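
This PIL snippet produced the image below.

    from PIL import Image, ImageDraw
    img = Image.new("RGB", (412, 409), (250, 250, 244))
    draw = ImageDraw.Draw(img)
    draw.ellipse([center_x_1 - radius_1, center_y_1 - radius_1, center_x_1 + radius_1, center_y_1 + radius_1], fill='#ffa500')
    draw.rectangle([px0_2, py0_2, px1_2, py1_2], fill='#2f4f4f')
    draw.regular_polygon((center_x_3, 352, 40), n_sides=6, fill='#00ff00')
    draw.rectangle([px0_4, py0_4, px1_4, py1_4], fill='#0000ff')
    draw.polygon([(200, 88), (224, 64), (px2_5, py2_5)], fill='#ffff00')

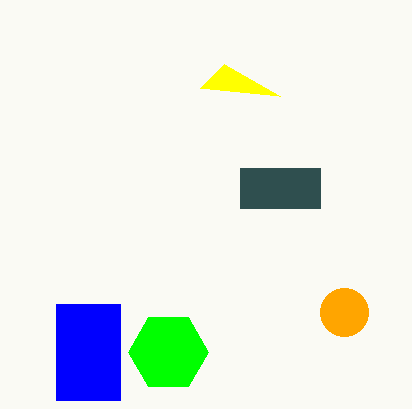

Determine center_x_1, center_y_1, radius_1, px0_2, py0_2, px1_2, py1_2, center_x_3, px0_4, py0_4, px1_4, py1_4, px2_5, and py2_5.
center_x_1 = 344; center_y_1 = 312; radius_1 = 24; px0_2 = 240; py0_2 = 168; px1_2 = 320; py1_2 = 208; center_x_3 = 168; px0_4 = 56; py0_4 = 304; px1_4 = 120; py1_4 = 400; px2_5 = 280; py2_5 = 96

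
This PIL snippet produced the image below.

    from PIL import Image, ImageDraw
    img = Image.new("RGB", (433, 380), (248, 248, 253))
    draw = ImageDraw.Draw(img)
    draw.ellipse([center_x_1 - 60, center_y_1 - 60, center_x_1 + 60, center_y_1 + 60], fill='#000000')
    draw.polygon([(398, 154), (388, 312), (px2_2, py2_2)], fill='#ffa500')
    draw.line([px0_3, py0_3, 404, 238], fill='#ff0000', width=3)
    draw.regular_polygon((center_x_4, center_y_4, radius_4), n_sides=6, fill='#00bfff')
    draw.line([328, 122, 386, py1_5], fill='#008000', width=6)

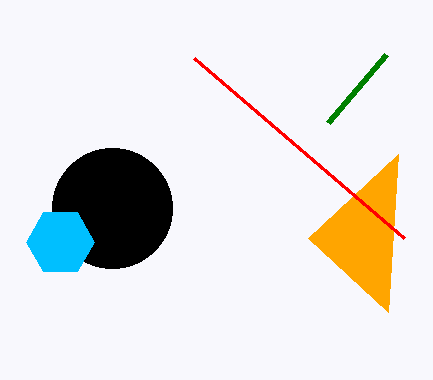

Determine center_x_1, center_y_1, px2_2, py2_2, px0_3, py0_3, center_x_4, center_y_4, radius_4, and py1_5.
center_x_1 = 112, center_y_1 = 208, px2_2 = 308, py2_2 = 238, px0_3 = 194, py0_3 = 58, center_x_4 = 60, center_y_4 = 242, radius_4 = 34, py1_5 = 54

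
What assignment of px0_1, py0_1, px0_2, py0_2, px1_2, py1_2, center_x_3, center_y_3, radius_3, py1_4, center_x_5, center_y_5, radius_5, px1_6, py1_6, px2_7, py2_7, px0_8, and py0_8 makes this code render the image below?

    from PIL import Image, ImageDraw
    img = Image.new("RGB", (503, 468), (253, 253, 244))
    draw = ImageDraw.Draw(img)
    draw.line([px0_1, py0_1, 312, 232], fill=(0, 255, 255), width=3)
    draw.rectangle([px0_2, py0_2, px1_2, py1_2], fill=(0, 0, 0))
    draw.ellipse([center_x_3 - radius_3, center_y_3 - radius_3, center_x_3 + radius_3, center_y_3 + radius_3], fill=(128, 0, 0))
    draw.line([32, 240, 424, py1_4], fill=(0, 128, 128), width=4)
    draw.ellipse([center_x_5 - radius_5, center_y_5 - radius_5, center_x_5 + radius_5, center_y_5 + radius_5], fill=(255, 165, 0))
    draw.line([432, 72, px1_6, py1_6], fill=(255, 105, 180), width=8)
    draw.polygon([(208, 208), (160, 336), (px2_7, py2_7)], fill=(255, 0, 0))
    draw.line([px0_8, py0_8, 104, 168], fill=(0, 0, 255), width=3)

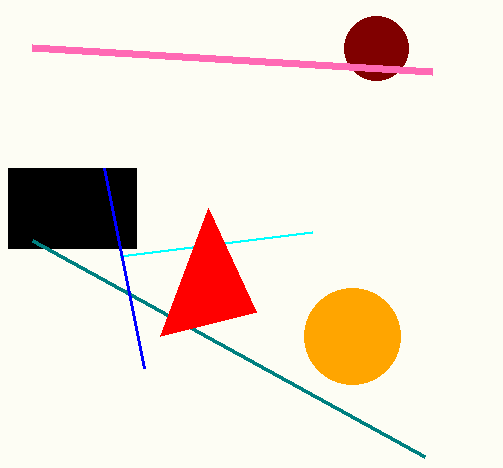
px0_1 = 120, py0_1 = 256, px0_2 = 8, py0_2 = 168, px1_2 = 136, py1_2 = 248, center_x_3 = 376, center_y_3 = 48, radius_3 = 32, py1_4 = 456, center_x_5 = 352, center_y_5 = 336, radius_5 = 48, px1_6 = 32, py1_6 = 48, px2_7 = 256, py2_7 = 312, px0_8 = 144, py0_8 = 368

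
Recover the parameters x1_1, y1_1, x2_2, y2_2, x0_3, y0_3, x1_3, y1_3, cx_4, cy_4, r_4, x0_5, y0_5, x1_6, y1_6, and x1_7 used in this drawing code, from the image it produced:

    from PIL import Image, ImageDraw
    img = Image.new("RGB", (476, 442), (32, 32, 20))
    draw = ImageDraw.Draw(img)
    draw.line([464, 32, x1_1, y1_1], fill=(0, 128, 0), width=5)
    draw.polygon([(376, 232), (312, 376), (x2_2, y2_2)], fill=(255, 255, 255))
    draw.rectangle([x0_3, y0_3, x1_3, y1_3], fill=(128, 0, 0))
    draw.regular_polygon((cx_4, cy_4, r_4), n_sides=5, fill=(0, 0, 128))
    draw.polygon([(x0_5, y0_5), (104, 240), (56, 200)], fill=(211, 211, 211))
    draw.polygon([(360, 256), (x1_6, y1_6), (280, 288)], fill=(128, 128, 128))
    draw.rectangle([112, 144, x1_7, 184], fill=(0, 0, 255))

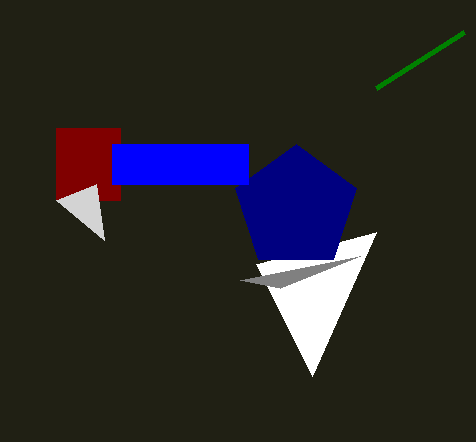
x1_1 = 376
y1_1 = 88
x2_2 = 256
y2_2 = 264
x0_3 = 56
y0_3 = 128
x1_3 = 120
y1_3 = 200
cx_4 = 296
cy_4 = 208
r_4 = 64
x0_5 = 96
y0_5 = 184
x1_6 = 240
y1_6 = 280
x1_7 = 248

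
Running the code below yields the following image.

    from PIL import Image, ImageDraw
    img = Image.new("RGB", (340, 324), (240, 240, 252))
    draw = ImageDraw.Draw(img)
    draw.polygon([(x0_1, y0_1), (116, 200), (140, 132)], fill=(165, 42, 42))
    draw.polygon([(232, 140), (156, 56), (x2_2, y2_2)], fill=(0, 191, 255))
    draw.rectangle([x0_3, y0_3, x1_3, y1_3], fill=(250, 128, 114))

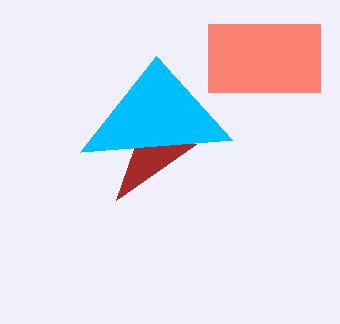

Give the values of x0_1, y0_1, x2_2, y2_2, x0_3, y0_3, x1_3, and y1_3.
x0_1 = 196; y0_1 = 144; x2_2 = 80; y2_2 = 152; x0_3 = 208; y0_3 = 24; x1_3 = 320; y1_3 = 92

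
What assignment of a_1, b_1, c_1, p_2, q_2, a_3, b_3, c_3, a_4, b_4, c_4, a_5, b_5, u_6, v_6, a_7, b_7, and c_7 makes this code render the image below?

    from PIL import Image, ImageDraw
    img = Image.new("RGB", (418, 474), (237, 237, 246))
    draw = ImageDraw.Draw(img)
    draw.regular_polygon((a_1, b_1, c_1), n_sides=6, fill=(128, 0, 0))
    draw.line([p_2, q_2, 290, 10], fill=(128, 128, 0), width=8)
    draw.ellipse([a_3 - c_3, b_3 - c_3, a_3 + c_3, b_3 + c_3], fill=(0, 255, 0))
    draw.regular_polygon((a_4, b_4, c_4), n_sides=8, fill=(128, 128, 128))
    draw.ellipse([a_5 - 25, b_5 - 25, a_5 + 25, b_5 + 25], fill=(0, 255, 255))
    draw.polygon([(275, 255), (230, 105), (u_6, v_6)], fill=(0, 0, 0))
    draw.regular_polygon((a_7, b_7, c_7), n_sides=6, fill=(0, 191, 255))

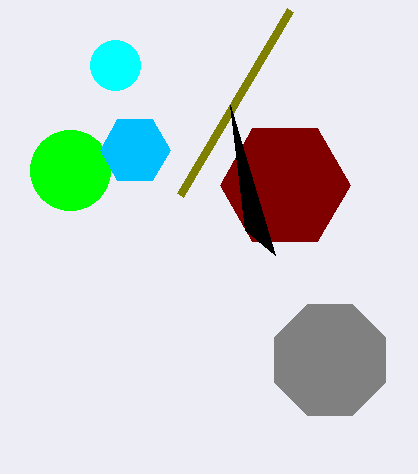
a_1 = 285
b_1 = 185
c_1 = 65
p_2 = 180
q_2 = 195
a_3 = 70
b_3 = 170
c_3 = 40
a_4 = 330
b_4 = 360
c_4 = 60
a_5 = 115
b_5 = 65
u_6 = 245
v_6 = 230
a_7 = 135
b_7 = 150
c_7 = 35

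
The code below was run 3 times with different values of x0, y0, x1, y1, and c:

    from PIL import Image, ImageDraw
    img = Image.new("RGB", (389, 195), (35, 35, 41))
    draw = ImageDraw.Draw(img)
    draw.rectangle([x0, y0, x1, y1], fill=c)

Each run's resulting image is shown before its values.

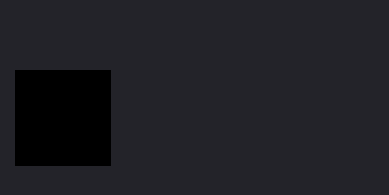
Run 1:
x0 = 15, y0 = 70, x1 = 110, y1 = 165, c = 'black'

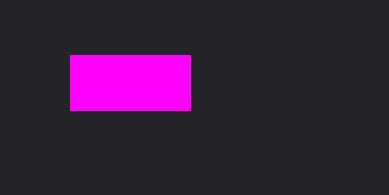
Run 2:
x0 = 70
y0 = 55
x1 = 190
y1 = 110
c = 'magenta'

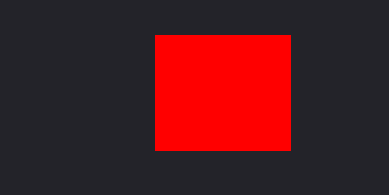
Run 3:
x0 = 155, y0 = 35, x1 = 290, y1 = 150, c = 'red'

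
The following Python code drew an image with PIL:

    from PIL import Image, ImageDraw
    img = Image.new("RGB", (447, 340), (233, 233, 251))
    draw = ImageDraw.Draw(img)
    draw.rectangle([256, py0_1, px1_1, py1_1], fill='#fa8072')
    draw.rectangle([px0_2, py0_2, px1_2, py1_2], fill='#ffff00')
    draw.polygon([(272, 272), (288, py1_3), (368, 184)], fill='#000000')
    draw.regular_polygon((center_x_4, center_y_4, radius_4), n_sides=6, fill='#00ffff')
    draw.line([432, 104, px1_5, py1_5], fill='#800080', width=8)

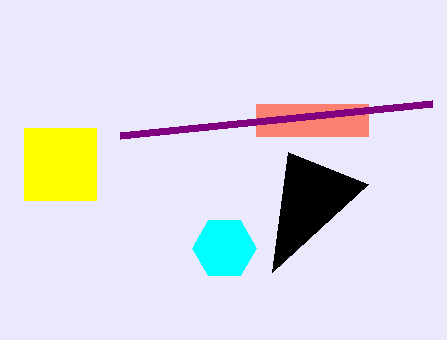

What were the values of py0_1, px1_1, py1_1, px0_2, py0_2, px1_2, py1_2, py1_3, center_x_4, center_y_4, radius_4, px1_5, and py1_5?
py0_1 = 104
px1_1 = 368
py1_1 = 136
px0_2 = 24
py0_2 = 128
px1_2 = 96
py1_2 = 200
py1_3 = 152
center_x_4 = 224
center_y_4 = 248
radius_4 = 32
px1_5 = 120
py1_5 = 136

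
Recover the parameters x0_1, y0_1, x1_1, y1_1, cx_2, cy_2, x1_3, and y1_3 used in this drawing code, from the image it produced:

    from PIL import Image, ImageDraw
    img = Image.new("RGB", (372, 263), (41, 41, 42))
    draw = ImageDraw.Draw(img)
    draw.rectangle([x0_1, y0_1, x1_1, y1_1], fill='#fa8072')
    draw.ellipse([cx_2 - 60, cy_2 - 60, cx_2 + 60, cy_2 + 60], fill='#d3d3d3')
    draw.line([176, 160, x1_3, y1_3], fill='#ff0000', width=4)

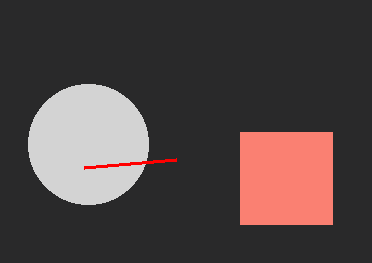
x0_1 = 240
y0_1 = 132
x1_1 = 332
y1_1 = 224
cx_2 = 88
cy_2 = 144
x1_3 = 84
y1_3 = 168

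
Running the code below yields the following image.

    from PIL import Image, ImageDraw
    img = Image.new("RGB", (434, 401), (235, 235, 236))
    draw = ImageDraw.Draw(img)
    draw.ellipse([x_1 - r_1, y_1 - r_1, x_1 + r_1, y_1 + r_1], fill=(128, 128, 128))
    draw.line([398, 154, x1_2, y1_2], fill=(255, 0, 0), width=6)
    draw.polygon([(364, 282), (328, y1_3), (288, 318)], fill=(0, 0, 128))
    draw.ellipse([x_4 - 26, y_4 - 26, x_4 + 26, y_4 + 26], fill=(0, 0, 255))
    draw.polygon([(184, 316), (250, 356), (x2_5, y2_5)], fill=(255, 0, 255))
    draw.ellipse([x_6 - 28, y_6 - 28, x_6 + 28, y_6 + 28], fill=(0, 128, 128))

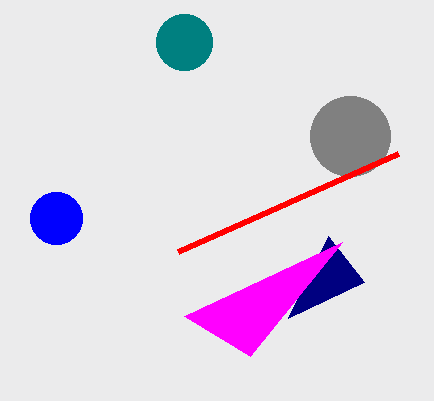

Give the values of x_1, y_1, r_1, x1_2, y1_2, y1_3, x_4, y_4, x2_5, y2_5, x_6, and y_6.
x_1 = 350; y_1 = 136; r_1 = 40; x1_2 = 178; y1_2 = 252; y1_3 = 236; x_4 = 56; y_4 = 218; x2_5 = 342; y2_5 = 242; x_6 = 184; y_6 = 42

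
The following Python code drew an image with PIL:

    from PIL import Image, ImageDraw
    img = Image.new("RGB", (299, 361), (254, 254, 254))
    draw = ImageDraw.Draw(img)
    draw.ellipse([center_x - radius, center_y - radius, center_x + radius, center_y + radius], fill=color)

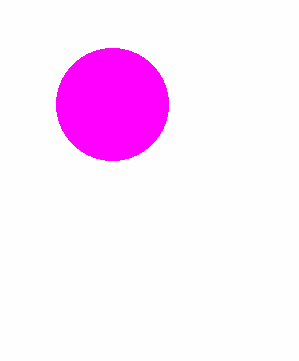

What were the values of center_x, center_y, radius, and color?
center_x = 112; center_y = 104; radius = 56; color = 'magenta'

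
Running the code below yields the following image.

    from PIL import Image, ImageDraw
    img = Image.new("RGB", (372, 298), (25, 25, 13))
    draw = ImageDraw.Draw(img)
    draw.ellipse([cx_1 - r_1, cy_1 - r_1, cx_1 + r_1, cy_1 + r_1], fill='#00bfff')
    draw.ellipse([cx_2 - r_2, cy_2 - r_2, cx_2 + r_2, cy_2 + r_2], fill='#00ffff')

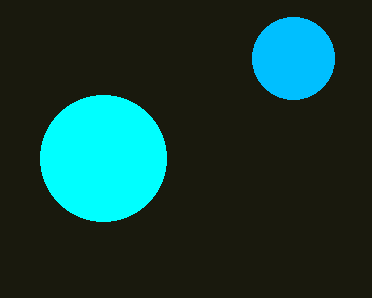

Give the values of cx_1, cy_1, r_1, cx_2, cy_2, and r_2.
cx_1 = 293
cy_1 = 58
r_1 = 41
cx_2 = 103
cy_2 = 158
r_2 = 63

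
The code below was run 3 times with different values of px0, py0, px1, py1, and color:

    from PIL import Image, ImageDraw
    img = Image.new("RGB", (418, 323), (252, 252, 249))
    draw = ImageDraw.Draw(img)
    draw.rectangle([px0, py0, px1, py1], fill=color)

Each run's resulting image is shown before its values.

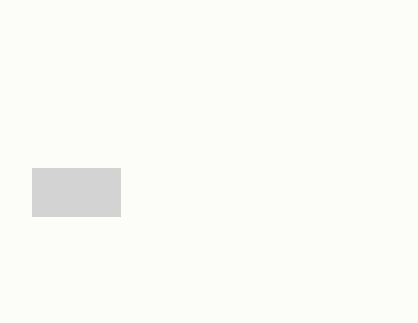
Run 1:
px0 = 32
py0 = 168
px1 = 120
py1 = 216
color = 'lightgray'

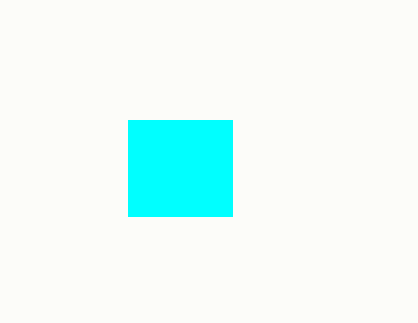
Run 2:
px0 = 128; py0 = 120; px1 = 232; py1 = 216; color = 'cyan'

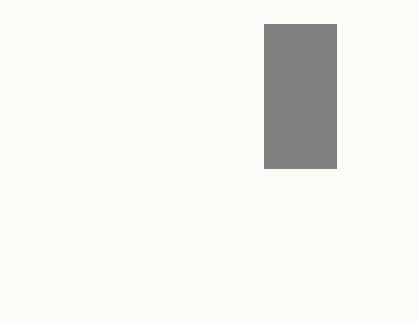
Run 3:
px0 = 264, py0 = 24, px1 = 336, py1 = 168, color = 'gray'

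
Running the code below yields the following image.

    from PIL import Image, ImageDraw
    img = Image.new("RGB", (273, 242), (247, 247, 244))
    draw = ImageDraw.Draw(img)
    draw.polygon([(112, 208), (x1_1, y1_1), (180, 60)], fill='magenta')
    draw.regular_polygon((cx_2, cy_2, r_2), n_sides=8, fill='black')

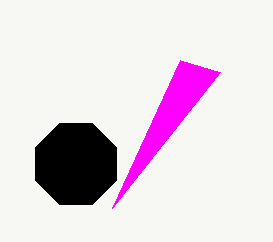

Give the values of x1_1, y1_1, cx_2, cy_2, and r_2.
x1_1 = 220
y1_1 = 72
cx_2 = 76
cy_2 = 164
r_2 = 44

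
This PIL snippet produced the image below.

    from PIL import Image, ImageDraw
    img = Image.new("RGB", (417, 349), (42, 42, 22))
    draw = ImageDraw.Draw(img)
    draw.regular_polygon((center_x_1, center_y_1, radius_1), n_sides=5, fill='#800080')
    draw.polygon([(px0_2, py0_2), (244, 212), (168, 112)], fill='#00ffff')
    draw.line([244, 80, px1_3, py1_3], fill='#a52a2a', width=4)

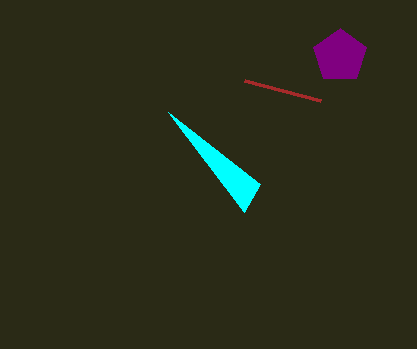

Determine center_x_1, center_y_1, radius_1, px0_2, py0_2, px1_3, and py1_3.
center_x_1 = 340, center_y_1 = 56, radius_1 = 28, px0_2 = 260, py0_2 = 184, px1_3 = 320, py1_3 = 100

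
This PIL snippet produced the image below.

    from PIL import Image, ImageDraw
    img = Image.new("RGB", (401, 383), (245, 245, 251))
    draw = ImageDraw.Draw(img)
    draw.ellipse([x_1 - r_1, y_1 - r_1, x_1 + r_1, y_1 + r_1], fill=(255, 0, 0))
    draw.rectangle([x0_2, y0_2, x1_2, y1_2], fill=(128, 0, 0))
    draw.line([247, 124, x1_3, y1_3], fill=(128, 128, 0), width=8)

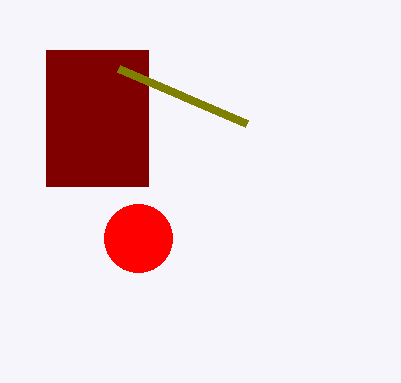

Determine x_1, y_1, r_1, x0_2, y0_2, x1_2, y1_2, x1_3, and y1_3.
x_1 = 138
y_1 = 238
r_1 = 34
x0_2 = 46
y0_2 = 50
x1_2 = 148
y1_2 = 186
x1_3 = 119
y1_3 = 69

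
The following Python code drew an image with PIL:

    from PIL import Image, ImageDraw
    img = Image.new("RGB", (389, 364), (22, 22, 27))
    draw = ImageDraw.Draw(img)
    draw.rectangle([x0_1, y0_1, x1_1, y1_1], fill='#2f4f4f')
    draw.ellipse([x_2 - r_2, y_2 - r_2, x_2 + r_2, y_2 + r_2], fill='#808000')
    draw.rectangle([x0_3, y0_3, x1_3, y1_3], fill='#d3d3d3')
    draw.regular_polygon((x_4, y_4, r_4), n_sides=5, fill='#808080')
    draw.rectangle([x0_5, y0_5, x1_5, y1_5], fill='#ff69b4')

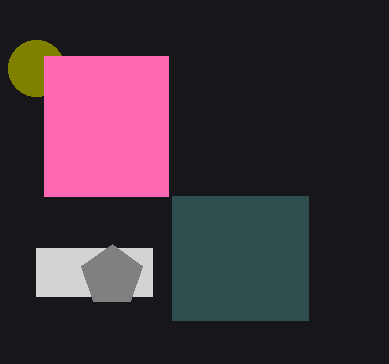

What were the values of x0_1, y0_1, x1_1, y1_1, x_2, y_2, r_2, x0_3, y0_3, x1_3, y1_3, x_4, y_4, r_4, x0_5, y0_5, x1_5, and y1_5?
x0_1 = 172; y0_1 = 196; x1_1 = 308; y1_1 = 320; x_2 = 36; y_2 = 68; r_2 = 28; x0_3 = 36; y0_3 = 248; x1_3 = 152; y1_3 = 296; x_4 = 112; y_4 = 276; r_4 = 32; x0_5 = 44; y0_5 = 56; x1_5 = 168; y1_5 = 196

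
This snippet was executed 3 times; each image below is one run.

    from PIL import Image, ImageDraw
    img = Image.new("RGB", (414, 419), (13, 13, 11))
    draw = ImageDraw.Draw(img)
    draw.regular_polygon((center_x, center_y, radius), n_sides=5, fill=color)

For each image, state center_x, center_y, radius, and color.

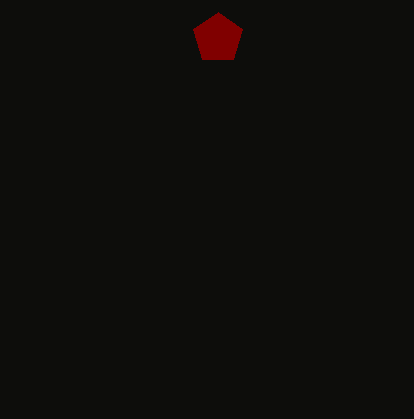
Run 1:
center_x = 218, center_y = 38, radius = 26, color = 'maroon'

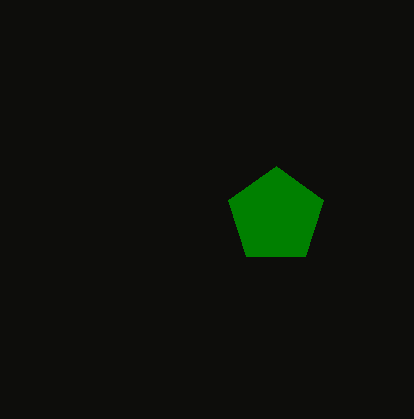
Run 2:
center_x = 276; center_y = 216; radius = 50; color = 'green'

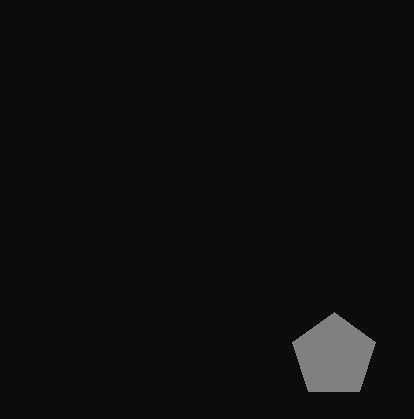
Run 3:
center_x = 334; center_y = 356; radius = 44; color = 'gray'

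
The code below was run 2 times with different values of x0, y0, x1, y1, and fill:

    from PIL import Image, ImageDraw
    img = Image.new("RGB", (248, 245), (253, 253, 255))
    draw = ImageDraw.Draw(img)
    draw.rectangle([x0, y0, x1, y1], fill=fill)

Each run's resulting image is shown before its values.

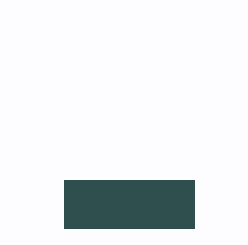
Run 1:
x0 = 64, y0 = 180, x1 = 194, y1 = 228, fill = 'darkslategray'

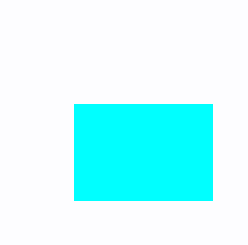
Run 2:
x0 = 74; y0 = 104; x1 = 212; y1 = 200; fill = 'cyan'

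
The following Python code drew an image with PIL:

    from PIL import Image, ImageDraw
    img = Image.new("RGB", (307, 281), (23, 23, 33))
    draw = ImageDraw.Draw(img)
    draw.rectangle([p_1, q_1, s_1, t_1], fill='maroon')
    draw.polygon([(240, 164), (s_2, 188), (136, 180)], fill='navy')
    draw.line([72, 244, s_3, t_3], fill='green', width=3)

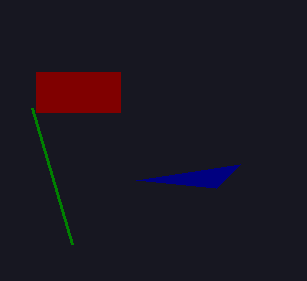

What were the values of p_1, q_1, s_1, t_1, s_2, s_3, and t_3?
p_1 = 36, q_1 = 72, s_1 = 120, t_1 = 112, s_2 = 216, s_3 = 32, t_3 = 108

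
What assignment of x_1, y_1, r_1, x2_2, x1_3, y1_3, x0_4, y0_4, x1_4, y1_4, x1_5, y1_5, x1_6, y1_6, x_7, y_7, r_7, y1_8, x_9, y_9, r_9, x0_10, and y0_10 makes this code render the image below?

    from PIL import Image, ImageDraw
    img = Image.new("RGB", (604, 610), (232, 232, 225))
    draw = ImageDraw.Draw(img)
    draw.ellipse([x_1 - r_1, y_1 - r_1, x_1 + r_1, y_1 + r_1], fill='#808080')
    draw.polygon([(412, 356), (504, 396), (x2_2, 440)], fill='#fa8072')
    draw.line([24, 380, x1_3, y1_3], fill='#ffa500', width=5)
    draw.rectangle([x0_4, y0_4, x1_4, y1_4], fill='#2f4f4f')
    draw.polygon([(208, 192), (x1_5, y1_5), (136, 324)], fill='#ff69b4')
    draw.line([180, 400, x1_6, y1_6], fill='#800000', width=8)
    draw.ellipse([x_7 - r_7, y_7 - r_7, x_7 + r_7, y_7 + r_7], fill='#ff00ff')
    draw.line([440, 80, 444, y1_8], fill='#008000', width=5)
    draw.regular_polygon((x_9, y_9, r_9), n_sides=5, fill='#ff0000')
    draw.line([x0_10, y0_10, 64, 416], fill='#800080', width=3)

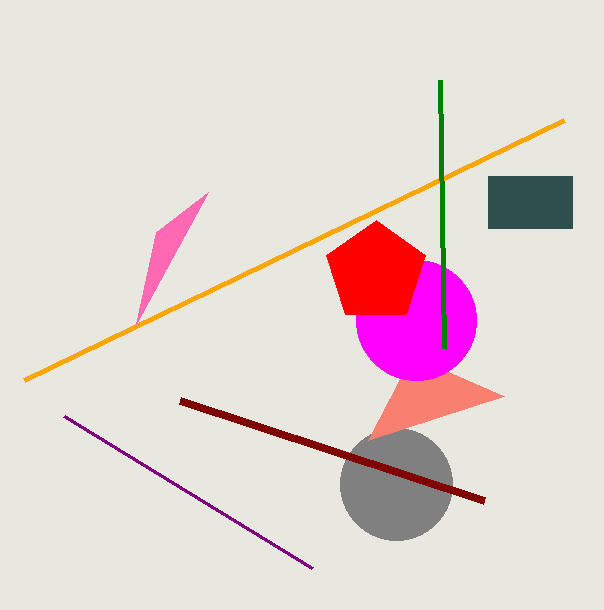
x_1 = 396; y_1 = 484; r_1 = 56; x2_2 = 368; x1_3 = 564; y1_3 = 120; x0_4 = 488; y0_4 = 176; x1_4 = 572; y1_4 = 228; x1_5 = 156; y1_5 = 232; x1_6 = 484; y1_6 = 500; x_7 = 416; y_7 = 320; r_7 = 60; y1_8 = 348; x_9 = 376; y_9 = 272; r_9 = 52; x0_10 = 312; y0_10 = 568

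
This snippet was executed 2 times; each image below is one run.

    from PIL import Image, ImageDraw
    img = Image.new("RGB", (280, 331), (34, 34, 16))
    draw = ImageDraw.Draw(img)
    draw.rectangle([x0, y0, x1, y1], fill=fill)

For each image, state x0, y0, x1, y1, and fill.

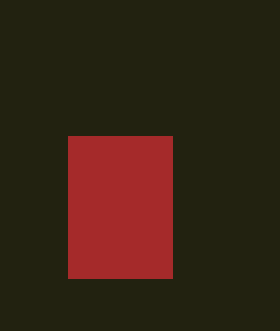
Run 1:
x0 = 68
y0 = 136
x1 = 172
y1 = 278
fill = 'brown'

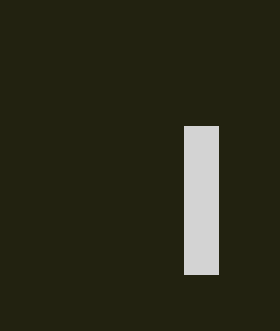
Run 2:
x0 = 184; y0 = 126; x1 = 218; y1 = 274; fill = 'lightgray'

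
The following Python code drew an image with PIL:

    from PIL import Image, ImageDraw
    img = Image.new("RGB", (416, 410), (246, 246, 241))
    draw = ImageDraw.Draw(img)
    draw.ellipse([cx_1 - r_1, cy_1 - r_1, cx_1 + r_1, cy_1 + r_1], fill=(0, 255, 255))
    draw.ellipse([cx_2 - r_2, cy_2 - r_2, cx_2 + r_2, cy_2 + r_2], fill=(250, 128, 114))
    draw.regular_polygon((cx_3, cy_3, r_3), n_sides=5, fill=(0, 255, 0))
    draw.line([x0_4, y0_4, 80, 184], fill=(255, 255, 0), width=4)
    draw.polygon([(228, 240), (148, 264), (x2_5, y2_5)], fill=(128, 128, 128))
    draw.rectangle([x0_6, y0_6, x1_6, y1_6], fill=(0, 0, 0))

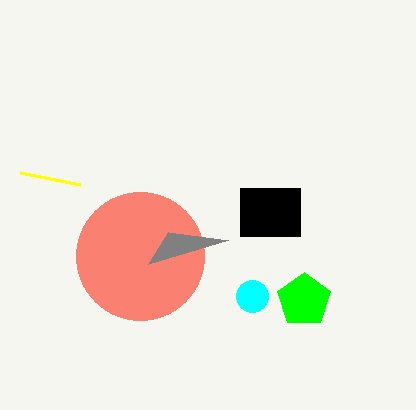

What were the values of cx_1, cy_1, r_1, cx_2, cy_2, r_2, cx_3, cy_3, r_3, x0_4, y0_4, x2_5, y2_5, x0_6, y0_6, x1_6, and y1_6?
cx_1 = 252, cy_1 = 296, r_1 = 16, cx_2 = 140, cy_2 = 256, r_2 = 64, cx_3 = 304, cy_3 = 300, r_3 = 28, x0_4 = 20, y0_4 = 172, x2_5 = 168, y2_5 = 232, x0_6 = 240, y0_6 = 188, x1_6 = 300, y1_6 = 236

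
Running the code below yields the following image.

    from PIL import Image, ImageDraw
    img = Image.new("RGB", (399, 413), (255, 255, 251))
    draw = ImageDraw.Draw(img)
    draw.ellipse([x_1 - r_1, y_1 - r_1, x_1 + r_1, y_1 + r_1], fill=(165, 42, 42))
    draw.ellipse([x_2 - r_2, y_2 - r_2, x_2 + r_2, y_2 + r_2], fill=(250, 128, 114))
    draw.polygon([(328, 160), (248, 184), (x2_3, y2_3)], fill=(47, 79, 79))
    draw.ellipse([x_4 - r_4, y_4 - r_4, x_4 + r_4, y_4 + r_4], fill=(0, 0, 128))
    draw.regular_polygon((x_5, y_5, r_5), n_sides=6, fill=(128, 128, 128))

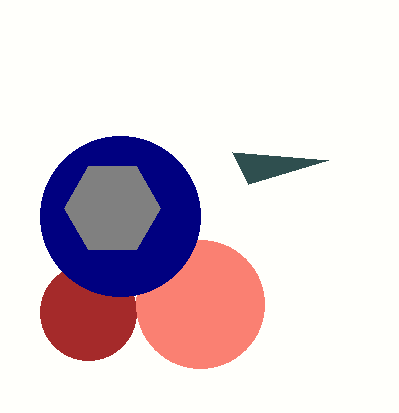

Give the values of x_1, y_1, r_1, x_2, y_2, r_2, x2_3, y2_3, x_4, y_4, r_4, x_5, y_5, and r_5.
x_1 = 88
y_1 = 312
r_1 = 48
x_2 = 200
y_2 = 304
r_2 = 64
x2_3 = 232
y2_3 = 152
x_4 = 120
y_4 = 216
r_4 = 80
x_5 = 112
y_5 = 208
r_5 = 48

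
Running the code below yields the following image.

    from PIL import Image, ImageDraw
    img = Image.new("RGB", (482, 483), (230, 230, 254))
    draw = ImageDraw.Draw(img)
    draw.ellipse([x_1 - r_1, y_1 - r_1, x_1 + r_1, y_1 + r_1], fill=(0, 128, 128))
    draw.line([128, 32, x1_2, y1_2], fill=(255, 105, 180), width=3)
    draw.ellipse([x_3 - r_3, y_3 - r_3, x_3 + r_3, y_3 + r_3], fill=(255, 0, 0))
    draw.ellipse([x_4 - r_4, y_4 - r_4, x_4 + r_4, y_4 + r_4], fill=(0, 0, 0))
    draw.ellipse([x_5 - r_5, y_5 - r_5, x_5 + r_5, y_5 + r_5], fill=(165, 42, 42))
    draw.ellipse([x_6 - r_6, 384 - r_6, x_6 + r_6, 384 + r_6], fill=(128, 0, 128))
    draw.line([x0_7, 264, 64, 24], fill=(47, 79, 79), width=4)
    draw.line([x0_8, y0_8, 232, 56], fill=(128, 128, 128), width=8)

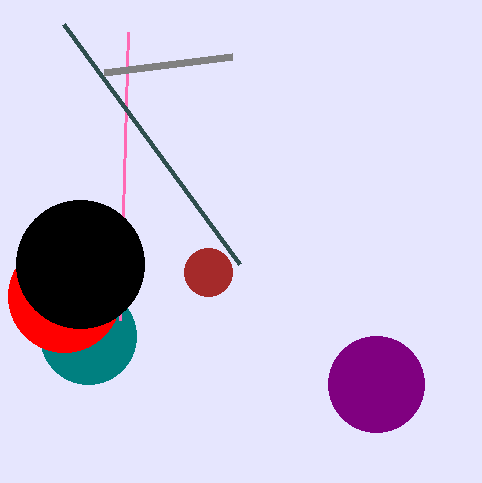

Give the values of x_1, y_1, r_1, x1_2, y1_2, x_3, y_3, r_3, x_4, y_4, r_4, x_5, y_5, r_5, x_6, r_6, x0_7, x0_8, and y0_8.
x_1 = 88, y_1 = 336, r_1 = 48, x1_2 = 120, y1_2 = 320, x_3 = 64, y_3 = 296, r_3 = 56, x_4 = 80, y_4 = 264, r_4 = 64, x_5 = 208, y_5 = 272, r_5 = 24, x_6 = 376, r_6 = 48, x0_7 = 240, x0_8 = 104, y0_8 = 72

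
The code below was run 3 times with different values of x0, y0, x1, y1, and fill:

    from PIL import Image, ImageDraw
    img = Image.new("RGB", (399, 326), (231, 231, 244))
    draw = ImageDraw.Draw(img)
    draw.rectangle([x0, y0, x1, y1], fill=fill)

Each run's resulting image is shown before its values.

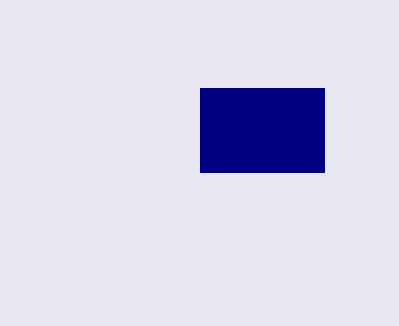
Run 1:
x0 = 200
y0 = 88
x1 = 324
y1 = 172
fill = 'navy'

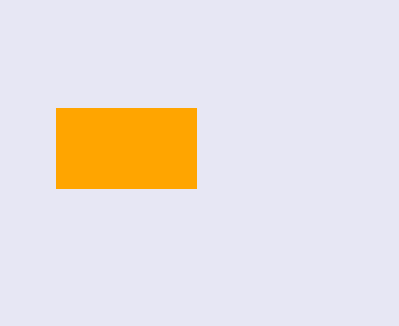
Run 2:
x0 = 56
y0 = 108
x1 = 196
y1 = 188
fill = 'orange'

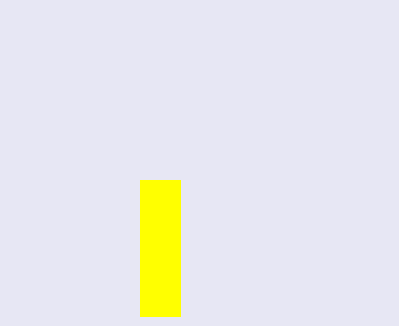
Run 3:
x0 = 140
y0 = 180
x1 = 180
y1 = 316
fill = 'yellow'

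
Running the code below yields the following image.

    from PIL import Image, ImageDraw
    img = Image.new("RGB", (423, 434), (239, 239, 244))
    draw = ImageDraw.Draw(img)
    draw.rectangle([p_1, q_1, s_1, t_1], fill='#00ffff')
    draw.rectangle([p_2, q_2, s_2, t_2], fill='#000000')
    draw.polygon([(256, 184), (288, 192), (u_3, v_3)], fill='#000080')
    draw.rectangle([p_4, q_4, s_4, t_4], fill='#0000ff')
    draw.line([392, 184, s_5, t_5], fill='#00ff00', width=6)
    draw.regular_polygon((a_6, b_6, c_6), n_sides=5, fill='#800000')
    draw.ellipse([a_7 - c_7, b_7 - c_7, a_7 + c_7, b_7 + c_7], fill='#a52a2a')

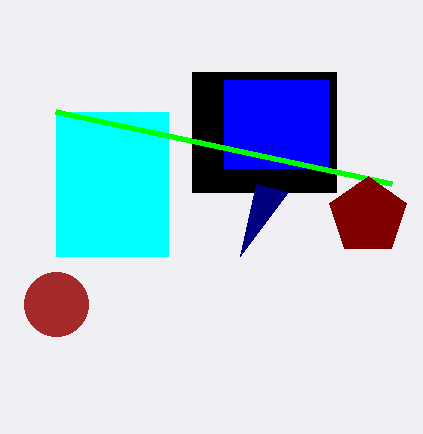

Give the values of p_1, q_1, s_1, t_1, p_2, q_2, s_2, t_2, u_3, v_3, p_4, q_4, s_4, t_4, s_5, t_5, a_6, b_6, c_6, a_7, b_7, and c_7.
p_1 = 56; q_1 = 112; s_1 = 168; t_1 = 256; p_2 = 192; q_2 = 72; s_2 = 336; t_2 = 192; u_3 = 240; v_3 = 256; p_4 = 224; q_4 = 80; s_4 = 328; t_4 = 168; s_5 = 56; t_5 = 112; a_6 = 368; b_6 = 216; c_6 = 40; a_7 = 56; b_7 = 304; c_7 = 32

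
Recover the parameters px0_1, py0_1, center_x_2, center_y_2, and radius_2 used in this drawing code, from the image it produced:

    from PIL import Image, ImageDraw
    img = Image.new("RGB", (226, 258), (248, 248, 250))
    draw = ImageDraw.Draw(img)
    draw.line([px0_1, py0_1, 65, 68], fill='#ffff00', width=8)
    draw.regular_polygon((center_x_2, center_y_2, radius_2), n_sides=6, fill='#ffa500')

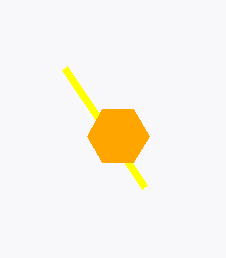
px0_1 = 145, py0_1 = 187, center_x_2 = 118, center_y_2 = 136, radius_2 = 31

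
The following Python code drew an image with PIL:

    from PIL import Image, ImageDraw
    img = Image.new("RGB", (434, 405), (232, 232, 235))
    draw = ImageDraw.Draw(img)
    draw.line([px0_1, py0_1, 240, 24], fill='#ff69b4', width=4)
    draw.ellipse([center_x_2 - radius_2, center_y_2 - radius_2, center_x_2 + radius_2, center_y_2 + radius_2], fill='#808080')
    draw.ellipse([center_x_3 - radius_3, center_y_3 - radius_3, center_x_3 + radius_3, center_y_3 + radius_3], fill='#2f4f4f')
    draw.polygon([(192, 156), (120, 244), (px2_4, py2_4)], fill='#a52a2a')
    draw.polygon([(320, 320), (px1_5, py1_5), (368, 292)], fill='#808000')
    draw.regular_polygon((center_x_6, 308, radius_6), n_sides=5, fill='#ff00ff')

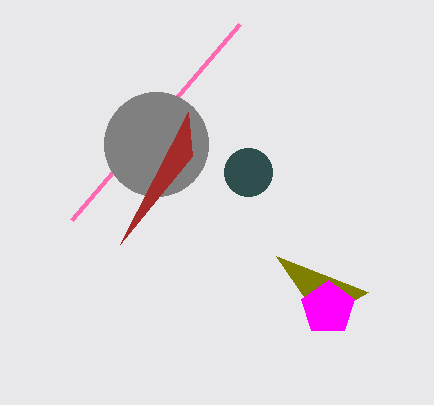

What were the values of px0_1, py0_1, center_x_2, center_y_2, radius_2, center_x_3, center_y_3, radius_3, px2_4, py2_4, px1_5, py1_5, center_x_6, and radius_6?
px0_1 = 72; py0_1 = 220; center_x_2 = 156; center_y_2 = 144; radius_2 = 52; center_x_3 = 248; center_y_3 = 172; radius_3 = 24; px2_4 = 188; py2_4 = 112; px1_5 = 276; py1_5 = 256; center_x_6 = 328; radius_6 = 28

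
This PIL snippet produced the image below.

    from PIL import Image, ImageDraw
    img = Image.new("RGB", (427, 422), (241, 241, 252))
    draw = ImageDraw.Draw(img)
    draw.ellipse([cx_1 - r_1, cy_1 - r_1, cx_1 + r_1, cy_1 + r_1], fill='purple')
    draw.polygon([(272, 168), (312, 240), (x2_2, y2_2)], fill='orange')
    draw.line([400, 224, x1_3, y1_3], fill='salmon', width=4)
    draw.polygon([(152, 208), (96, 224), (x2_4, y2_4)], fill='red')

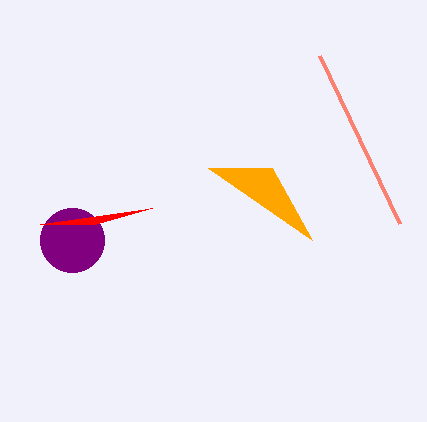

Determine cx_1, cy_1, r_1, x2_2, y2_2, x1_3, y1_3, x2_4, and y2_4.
cx_1 = 72; cy_1 = 240; r_1 = 32; x2_2 = 208; y2_2 = 168; x1_3 = 320; y1_3 = 56; x2_4 = 40; y2_4 = 224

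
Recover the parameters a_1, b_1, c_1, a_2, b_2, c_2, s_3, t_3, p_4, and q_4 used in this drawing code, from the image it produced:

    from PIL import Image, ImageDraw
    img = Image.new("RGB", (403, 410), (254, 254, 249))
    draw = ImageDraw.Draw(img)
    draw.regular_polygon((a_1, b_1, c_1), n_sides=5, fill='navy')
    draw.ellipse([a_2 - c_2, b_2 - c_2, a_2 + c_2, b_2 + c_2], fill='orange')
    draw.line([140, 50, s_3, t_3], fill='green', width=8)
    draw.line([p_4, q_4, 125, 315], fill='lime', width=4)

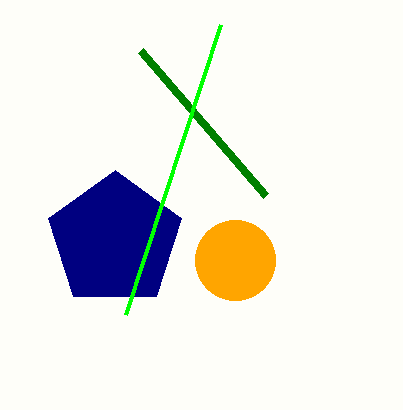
a_1 = 115; b_1 = 240; c_1 = 70; a_2 = 235; b_2 = 260; c_2 = 40; s_3 = 265; t_3 = 195; p_4 = 220; q_4 = 25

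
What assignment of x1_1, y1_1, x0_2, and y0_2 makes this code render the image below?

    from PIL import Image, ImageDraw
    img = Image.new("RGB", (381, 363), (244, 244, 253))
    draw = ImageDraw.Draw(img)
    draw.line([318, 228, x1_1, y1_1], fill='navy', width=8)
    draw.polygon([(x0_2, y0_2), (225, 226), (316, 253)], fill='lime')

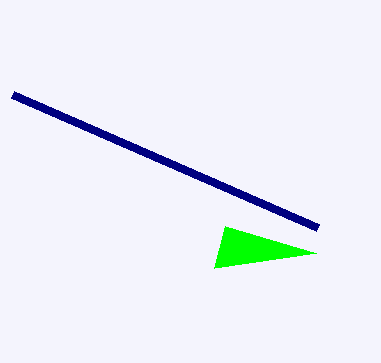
x1_1 = 13; y1_1 = 95; x0_2 = 214; y0_2 = 268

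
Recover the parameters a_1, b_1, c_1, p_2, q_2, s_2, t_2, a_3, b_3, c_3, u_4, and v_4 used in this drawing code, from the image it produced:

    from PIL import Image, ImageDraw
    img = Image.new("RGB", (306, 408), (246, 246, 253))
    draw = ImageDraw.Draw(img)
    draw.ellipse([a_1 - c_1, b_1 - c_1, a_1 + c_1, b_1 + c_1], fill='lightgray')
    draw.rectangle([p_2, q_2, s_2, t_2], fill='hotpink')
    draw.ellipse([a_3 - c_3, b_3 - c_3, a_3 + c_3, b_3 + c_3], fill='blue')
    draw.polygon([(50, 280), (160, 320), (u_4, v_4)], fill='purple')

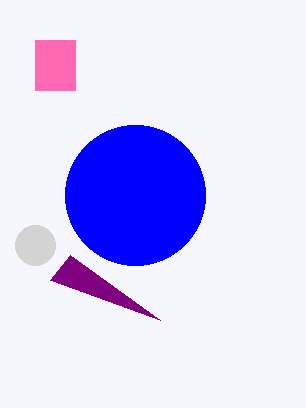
a_1 = 35
b_1 = 245
c_1 = 20
p_2 = 35
q_2 = 40
s_2 = 75
t_2 = 90
a_3 = 135
b_3 = 195
c_3 = 70
u_4 = 70
v_4 = 255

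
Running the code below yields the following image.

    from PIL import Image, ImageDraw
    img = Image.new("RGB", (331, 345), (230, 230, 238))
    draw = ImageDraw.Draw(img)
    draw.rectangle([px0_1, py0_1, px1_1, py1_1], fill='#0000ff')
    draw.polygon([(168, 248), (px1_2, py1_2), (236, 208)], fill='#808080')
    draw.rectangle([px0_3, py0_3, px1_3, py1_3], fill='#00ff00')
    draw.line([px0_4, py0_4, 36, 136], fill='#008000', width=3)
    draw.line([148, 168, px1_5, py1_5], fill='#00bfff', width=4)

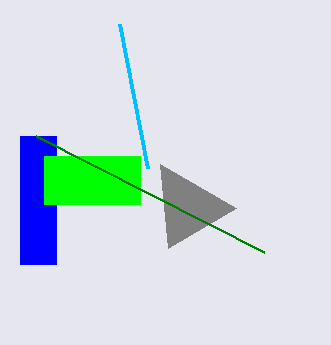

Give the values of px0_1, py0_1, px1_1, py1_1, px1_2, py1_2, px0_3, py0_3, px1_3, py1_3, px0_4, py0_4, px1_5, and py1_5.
px0_1 = 20, py0_1 = 136, px1_1 = 56, py1_1 = 264, px1_2 = 160, py1_2 = 164, px0_3 = 44, py0_3 = 156, px1_3 = 140, py1_3 = 204, px0_4 = 264, py0_4 = 252, px1_5 = 120, py1_5 = 24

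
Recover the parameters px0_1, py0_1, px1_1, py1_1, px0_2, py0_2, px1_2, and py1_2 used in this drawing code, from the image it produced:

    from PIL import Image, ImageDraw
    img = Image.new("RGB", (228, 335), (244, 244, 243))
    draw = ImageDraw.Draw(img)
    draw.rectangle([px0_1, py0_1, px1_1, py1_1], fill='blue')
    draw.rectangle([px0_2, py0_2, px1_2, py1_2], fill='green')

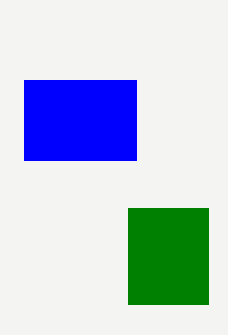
px0_1 = 24
py0_1 = 80
px1_1 = 136
py1_1 = 160
px0_2 = 128
py0_2 = 208
px1_2 = 208
py1_2 = 304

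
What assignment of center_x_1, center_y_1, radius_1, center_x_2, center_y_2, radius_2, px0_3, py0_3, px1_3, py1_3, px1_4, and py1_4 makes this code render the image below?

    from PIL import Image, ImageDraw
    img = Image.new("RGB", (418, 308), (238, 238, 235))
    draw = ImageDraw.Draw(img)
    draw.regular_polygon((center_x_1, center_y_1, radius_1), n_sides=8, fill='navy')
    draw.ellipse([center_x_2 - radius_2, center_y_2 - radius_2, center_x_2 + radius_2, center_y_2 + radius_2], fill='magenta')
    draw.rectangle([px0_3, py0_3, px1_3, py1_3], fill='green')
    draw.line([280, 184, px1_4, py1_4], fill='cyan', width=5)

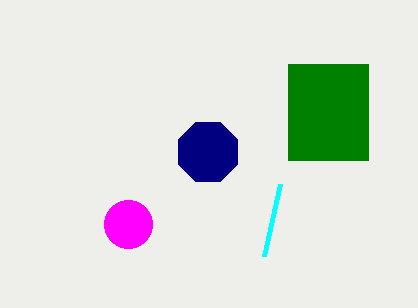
center_x_1 = 208; center_y_1 = 152; radius_1 = 32; center_x_2 = 128; center_y_2 = 224; radius_2 = 24; px0_3 = 288; py0_3 = 64; px1_3 = 368; py1_3 = 160; px1_4 = 264; py1_4 = 256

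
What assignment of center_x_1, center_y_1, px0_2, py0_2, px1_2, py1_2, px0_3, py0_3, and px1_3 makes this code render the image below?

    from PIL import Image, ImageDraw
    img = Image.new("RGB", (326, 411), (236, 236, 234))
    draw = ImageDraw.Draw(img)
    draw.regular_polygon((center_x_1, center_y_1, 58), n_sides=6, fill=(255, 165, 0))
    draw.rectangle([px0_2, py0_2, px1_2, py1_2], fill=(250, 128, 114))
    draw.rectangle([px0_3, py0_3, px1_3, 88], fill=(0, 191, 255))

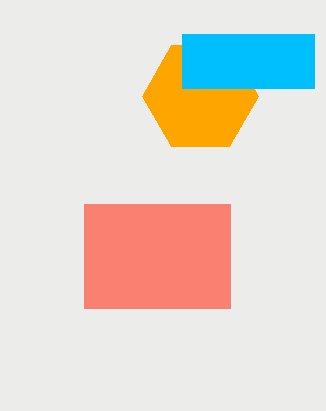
center_x_1 = 200
center_y_1 = 96
px0_2 = 84
py0_2 = 204
px1_2 = 230
py1_2 = 308
px0_3 = 182
py0_3 = 34
px1_3 = 314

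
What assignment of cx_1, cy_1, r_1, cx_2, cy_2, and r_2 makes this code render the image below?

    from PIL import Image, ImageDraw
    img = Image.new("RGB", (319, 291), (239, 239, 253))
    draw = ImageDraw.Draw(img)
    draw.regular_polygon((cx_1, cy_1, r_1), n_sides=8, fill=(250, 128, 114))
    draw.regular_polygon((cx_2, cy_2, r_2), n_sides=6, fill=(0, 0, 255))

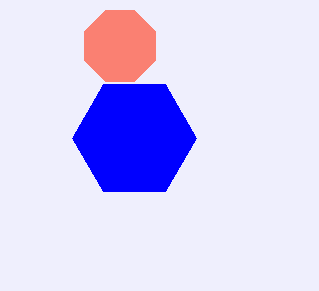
cx_1 = 120; cy_1 = 46; r_1 = 38; cx_2 = 134; cy_2 = 138; r_2 = 62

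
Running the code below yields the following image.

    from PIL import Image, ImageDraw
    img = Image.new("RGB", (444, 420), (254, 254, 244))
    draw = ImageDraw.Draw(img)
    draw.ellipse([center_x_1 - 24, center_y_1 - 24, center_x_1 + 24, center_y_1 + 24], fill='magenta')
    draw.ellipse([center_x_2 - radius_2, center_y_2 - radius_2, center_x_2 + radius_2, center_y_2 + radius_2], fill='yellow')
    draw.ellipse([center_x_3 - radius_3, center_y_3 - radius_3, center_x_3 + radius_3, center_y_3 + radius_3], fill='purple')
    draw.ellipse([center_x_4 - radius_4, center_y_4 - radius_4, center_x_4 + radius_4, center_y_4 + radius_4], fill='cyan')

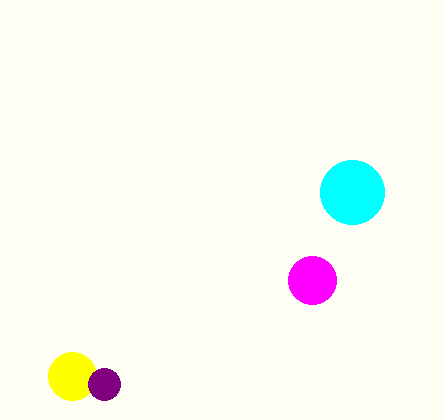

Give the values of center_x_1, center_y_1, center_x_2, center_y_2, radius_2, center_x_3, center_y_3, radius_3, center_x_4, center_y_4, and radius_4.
center_x_1 = 312
center_y_1 = 280
center_x_2 = 72
center_y_2 = 376
radius_2 = 24
center_x_3 = 104
center_y_3 = 384
radius_3 = 16
center_x_4 = 352
center_y_4 = 192
radius_4 = 32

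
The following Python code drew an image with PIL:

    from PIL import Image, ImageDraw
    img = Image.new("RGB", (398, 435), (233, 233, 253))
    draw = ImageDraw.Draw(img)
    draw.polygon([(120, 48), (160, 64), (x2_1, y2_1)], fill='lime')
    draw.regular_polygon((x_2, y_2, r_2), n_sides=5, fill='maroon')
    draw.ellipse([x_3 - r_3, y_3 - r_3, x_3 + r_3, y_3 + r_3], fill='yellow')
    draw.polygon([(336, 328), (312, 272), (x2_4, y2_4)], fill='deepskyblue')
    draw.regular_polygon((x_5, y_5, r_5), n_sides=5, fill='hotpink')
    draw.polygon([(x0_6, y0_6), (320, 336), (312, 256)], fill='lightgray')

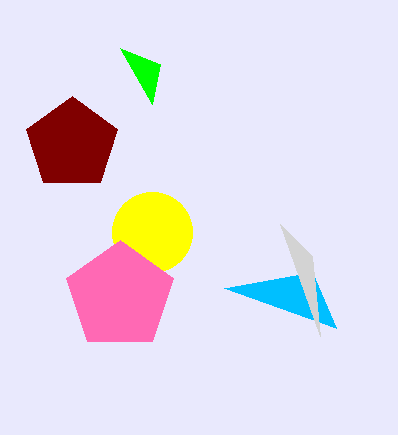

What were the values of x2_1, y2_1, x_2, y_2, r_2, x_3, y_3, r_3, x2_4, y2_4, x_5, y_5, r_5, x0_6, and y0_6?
x2_1 = 152
y2_1 = 104
x_2 = 72
y_2 = 144
r_2 = 48
x_3 = 152
y_3 = 232
r_3 = 40
x2_4 = 224
y2_4 = 288
x_5 = 120
y_5 = 296
r_5 = 56
x0_6 = 280
y0_6 = 224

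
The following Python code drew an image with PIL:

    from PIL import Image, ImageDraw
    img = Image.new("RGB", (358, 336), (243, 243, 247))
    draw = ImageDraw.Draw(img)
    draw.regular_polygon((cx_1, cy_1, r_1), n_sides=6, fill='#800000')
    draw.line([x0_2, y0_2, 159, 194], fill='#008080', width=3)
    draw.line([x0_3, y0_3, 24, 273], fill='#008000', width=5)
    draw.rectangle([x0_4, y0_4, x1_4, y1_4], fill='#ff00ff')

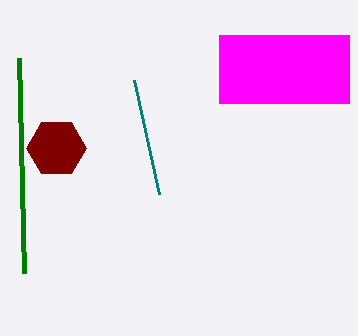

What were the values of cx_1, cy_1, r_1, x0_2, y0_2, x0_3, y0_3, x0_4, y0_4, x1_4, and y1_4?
cx_1 = 56; cy_1 = 148; r_1 = 30; x0_2 = 134; y0_2 = 80; x0_3 = 19; y0_3 = 58; x0_4 = 219; y0_4 = 35; x1_4 = 349; y1_4 = 103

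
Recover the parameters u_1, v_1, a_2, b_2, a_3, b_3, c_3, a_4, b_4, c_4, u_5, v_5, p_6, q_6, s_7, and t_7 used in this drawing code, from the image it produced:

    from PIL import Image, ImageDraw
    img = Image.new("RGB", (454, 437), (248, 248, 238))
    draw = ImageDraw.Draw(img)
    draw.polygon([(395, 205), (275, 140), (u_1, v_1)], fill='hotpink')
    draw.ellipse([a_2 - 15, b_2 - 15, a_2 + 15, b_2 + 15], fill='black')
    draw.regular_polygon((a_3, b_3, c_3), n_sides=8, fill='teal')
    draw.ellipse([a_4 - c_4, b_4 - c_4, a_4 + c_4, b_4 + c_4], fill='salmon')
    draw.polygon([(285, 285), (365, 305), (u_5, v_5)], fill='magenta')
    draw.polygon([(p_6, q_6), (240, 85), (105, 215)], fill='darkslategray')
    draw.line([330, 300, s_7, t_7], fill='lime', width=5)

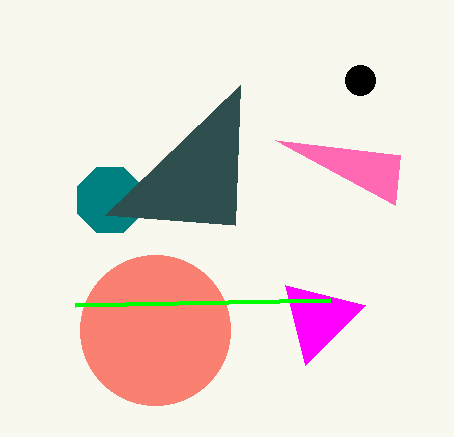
u_1 = 400
v_1 = 155
a_2 = 360
b_2 = 80
a_3 = 110
b_3 = 200
c_3 = 35
a_4 = 155
b_4 = 330
c_4 = 75
u_5 = 305
v_5 = 365
p_6 = 235
q_6 = 225
s_7 = 75
t_7 = 305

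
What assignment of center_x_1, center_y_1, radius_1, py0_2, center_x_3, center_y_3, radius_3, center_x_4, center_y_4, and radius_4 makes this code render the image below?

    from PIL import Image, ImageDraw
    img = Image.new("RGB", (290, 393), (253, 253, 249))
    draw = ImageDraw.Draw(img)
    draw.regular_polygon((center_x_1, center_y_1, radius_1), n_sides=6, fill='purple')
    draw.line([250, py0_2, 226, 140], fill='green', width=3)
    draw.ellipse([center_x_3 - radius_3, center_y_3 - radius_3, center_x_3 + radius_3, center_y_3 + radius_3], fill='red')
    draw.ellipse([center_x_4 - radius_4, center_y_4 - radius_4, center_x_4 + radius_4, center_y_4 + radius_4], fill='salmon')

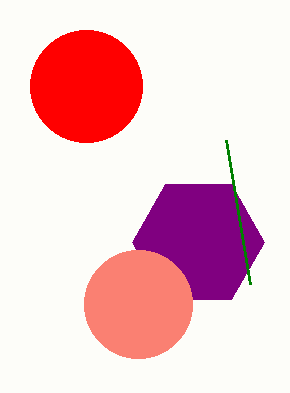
center_x_1 = 198
center_y_1 = 242
radius_1 = 66
py0_2 = 284
center_x_3 = 86
center_y_3 = 86
radius_3 = 56
center_x_4 = 138
center_y_4 = 304
radius_4 = 54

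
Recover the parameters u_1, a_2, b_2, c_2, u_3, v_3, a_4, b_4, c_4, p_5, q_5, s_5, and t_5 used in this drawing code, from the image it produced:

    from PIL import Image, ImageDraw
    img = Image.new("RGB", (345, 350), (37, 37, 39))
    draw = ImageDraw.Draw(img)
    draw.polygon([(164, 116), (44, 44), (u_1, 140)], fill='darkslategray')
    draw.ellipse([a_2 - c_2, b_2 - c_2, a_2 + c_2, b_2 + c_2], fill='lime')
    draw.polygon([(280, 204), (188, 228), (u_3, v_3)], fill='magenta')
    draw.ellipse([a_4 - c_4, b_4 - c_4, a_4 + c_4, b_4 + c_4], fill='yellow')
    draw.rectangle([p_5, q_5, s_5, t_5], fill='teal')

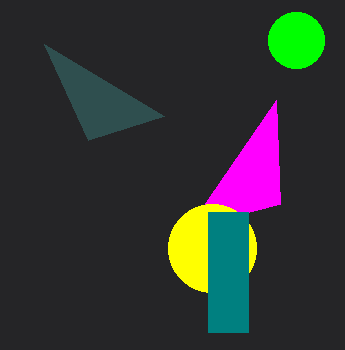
u_1 = 88; a_2 = 296; b_2 = 40; c_2 = 28; u_3 = 276; v_3 = 100; a_4 = 212; b_4 = 248; c_4 = 44; p_5 = 208; q_5 = 212; s_5 = 248; t_5 = 332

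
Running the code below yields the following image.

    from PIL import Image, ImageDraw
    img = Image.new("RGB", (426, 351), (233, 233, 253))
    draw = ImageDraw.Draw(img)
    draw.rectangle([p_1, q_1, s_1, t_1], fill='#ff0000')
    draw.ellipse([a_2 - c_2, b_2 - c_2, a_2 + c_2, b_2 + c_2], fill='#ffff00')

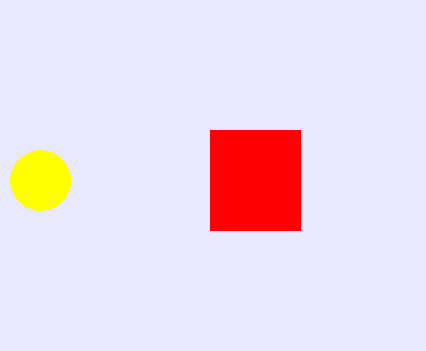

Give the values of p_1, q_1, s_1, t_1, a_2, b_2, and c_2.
p_1 = 210; q_1 = 130; s_1 = 300; t_1 = 230; a_2 = 40; b_2 = 180; c_2 = 30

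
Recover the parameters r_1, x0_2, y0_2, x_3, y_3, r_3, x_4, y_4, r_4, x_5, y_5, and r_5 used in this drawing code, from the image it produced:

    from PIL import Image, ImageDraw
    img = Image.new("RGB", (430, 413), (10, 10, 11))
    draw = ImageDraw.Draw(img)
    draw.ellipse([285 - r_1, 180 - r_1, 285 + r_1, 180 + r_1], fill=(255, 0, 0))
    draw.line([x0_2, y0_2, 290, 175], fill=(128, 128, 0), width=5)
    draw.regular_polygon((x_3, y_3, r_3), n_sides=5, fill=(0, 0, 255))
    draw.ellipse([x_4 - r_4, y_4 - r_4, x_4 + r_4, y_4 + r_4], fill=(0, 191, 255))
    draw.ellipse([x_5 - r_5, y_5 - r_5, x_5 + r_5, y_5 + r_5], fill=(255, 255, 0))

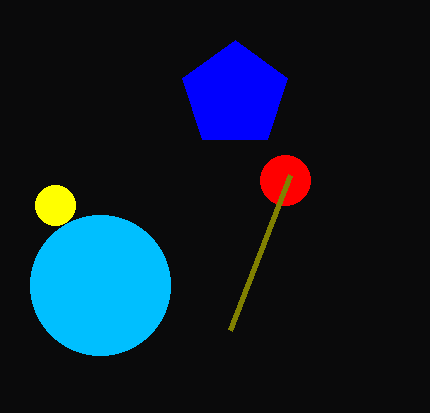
r_1 = 25; x0_2 = 230; y0_2 = 330; x_3 = 235; y_3 = 95; r_3 = 55; x_4 = 100; y_4 = 285; r_4 = 70; x_5 = 55; y_5 = 205; r_5 = 20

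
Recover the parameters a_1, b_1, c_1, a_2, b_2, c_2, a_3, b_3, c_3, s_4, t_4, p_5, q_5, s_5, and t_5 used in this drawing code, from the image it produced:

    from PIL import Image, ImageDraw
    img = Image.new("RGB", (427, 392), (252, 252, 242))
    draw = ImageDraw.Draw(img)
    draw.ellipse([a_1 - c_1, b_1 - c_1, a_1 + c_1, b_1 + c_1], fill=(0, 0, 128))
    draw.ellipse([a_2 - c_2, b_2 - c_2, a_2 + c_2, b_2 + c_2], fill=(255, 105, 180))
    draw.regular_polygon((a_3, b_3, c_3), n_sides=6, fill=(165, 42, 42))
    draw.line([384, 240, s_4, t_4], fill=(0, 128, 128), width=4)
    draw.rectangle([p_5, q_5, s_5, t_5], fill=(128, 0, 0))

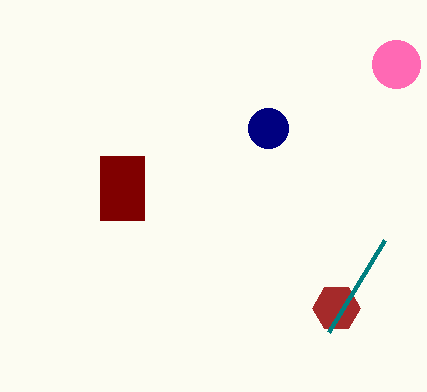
a_1 = 268
b_1 = 128
c_1 = 20
a_2 = 396
b_2 = 64
c_2 = 24
a_3 = 336
b_3 = 308
c_3 = 24
s_4 = 328
t_4 = 332
p_5 = 100
q_5 = 156
s_5 = 144
t_5 = 220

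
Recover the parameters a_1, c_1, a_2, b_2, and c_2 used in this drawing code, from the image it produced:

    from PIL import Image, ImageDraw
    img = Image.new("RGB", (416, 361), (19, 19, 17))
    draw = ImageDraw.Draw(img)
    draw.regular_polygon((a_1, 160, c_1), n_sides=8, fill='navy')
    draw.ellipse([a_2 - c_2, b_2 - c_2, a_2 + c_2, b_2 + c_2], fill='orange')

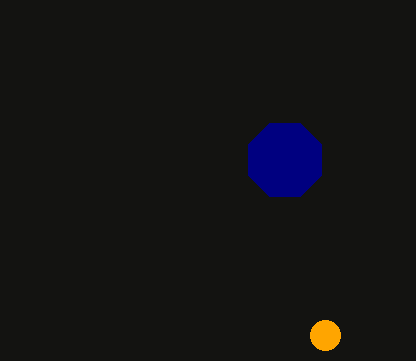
a_1 = 285; c_1 = 40; a_2 = 325; b_2 = 335; c_2 = 15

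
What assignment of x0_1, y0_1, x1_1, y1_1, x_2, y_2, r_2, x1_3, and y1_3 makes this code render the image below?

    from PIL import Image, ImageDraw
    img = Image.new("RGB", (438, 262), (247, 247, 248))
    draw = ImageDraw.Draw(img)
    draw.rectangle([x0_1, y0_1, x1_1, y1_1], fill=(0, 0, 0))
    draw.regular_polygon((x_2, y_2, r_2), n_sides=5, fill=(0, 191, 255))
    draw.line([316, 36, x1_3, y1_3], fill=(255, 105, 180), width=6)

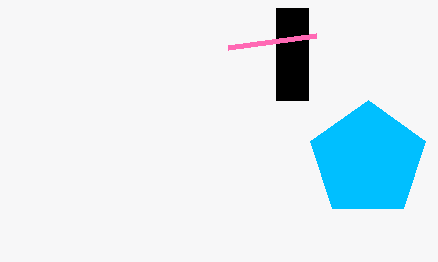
x0_1 = 276, y0_1 = 8, x1_1 = 308, y1_1 = 100, x_2 = 368, y_2 = 160, r_2 = 60, x1_3 = 228, y1_3 = 48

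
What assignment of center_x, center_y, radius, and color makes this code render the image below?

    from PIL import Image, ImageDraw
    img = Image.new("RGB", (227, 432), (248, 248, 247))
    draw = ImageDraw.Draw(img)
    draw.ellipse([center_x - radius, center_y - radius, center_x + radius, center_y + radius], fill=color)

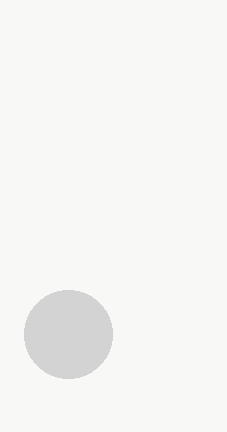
center_x = 68, center_y = 334, radius = 44, color = 'lightgray'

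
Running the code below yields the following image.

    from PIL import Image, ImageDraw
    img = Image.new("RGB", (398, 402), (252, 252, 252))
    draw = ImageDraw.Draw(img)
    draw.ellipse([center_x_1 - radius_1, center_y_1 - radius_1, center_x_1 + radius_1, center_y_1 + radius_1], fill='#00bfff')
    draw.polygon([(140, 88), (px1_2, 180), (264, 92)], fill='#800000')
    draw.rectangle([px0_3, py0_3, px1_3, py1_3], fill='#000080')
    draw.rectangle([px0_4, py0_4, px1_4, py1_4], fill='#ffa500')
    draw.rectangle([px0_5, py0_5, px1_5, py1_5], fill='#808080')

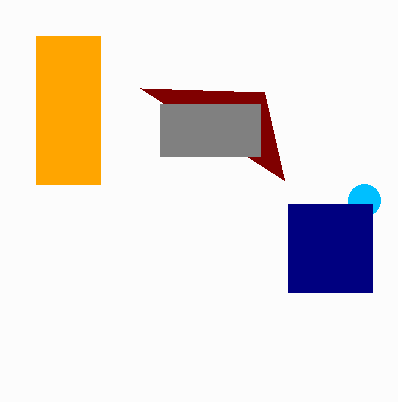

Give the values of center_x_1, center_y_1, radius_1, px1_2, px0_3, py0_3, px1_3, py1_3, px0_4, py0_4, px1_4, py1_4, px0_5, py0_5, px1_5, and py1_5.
center_x_1 = 364, center_y_1 = 200, radius_1 = 16, px1_2 = 284, px0_3 = 288, py0_3 = 204, px1_3 = 372, py1_3 = 292, px0_4 = 36, py0_4 = 36, px1_4 = 100, py1_4 = 184, px0_5 = 160, py0_5 = 104, px1_5 = 260, py1_5 = 156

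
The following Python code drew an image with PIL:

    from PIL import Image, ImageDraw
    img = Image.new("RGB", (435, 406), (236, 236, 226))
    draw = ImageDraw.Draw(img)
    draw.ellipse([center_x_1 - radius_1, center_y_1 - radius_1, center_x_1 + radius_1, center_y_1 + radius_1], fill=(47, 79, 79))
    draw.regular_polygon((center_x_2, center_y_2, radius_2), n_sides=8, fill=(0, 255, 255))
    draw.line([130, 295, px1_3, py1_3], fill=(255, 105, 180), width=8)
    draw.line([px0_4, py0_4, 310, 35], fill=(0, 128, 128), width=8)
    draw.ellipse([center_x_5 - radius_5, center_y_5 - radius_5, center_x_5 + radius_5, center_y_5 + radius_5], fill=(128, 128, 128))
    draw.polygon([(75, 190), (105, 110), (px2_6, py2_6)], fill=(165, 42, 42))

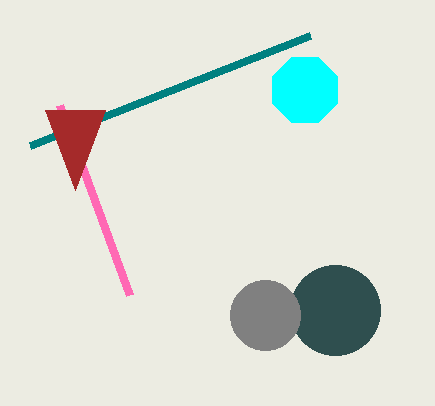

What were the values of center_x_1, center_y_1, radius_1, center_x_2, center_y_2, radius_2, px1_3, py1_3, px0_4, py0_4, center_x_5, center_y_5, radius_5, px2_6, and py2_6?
center_x_1 = 335, center_y_1 = 310, radius_1 = 45, center_x_2 = 305, center_y_2 = 90, radius_2 = 35, px1_3 = 60, py1_3 = 105, px0_4 = 30, py0_4 = 145, center_x_5 = 265, center_y_5 = 315, radius_5 = 35, px2_6 = 45, py2_6 = 110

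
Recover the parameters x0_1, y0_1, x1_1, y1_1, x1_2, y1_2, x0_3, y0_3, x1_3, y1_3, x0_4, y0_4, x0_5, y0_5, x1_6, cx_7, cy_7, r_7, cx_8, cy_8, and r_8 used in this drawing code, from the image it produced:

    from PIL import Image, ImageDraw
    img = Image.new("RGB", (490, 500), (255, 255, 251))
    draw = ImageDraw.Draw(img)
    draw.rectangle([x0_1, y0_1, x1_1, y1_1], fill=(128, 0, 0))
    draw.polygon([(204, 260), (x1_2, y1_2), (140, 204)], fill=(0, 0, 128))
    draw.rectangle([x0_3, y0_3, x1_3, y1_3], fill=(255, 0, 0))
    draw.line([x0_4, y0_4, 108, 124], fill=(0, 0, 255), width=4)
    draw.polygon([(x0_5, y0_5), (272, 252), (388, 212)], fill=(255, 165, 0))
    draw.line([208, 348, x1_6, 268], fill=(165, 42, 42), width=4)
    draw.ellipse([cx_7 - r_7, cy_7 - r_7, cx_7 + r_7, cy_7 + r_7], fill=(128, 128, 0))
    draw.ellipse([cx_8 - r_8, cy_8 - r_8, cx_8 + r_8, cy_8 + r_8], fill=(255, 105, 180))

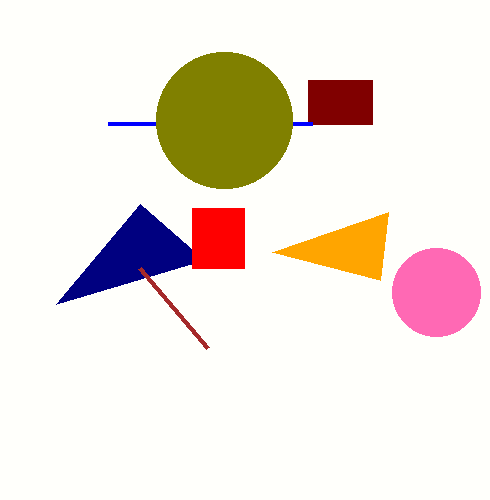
x0_1 = 308; y0_1 = 80; x1_1 = 372; y1_1 = 124; x1_2 = 56; y1_2 = 304; x0_3 = 192; y0_3 = 208; x1_3 = 244; y1_3 = 268; x0_4 = 312; y0_4 = 124; x0_5 = 380; y0_5 = 280; x1_6 = 140; cx_7 = 224; cy_7 = 120; r_7 = 68; cx_8 = 436; cy_8 = 292; r_8 = 44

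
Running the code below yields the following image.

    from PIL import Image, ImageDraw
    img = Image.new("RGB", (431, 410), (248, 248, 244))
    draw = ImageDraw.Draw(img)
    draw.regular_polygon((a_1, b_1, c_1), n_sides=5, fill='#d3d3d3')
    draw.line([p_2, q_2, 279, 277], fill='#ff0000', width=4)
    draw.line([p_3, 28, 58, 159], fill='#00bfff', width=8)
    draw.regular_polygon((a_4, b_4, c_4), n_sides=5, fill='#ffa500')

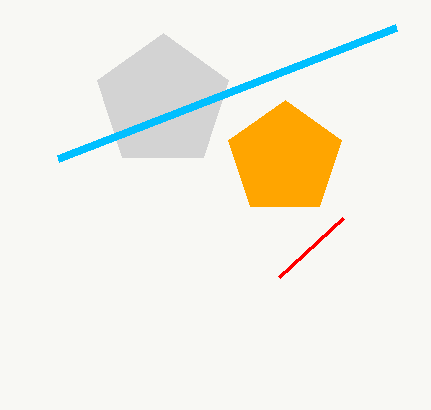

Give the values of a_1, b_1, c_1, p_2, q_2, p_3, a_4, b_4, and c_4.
a_1 = 163
b_1 = 102
c_1 = 69
p_2 = 343
q_2 = 218
p_3 = 396
a_4 = 285
b_4 = 159
c_4 = 59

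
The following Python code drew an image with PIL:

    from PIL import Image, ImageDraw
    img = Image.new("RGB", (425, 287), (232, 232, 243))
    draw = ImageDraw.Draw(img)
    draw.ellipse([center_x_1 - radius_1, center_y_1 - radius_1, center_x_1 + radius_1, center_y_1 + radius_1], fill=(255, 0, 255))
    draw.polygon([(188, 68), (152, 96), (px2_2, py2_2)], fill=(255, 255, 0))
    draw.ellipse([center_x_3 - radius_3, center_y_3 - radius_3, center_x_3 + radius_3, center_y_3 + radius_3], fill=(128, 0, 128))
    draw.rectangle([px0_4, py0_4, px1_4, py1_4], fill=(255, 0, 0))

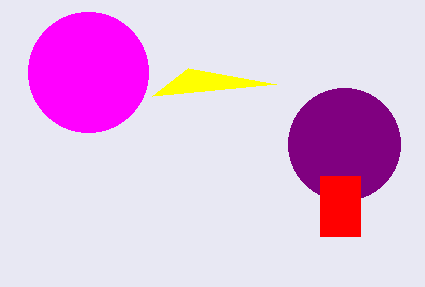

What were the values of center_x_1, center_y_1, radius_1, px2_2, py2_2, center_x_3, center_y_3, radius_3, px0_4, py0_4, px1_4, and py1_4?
center_x_1 = 88, center_y_1 = 72, radius_1 = 60, px2_2 = 276, py2_2 = 84, center_x_3 = 344, center_y_3 = 144, radius_3 = 56, px0_4 = 320, py0_4 = 176, px1_4 = 360, py1_4 = 236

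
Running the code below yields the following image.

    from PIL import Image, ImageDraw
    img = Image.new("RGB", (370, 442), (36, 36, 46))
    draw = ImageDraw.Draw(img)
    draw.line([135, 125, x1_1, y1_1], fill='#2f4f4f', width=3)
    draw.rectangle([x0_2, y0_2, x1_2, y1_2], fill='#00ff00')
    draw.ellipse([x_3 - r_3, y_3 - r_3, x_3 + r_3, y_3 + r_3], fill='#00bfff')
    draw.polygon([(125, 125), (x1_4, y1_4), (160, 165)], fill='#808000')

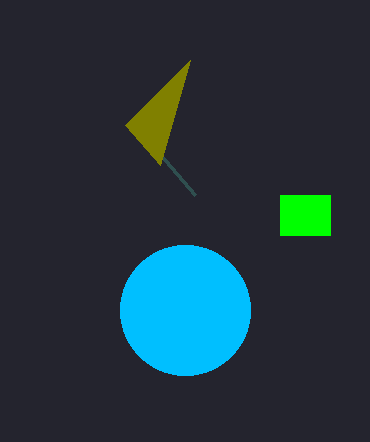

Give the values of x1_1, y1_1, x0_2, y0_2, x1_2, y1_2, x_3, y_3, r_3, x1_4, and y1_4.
x1_1 = 195, y1_1 = 195, x0_2 = 280, y0_2 = 195, x1_2 = 330, y1_2 = 235, x_3 = 185, y_3 = 310, r_3 = 65, x1_4 = 190, y1_4 = 60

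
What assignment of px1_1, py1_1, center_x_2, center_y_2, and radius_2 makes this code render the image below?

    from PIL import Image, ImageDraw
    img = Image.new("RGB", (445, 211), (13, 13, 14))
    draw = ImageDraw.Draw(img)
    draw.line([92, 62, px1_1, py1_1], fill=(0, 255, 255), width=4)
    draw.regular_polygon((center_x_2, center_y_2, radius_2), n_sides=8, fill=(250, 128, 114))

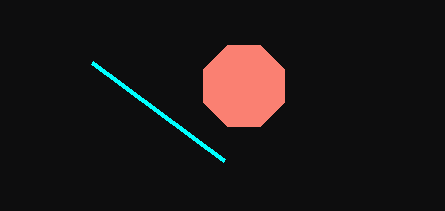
px1_1 = 224; py1_1 = 160; center_x_2 = 244; center_y_2 = 86; radius_2 = 44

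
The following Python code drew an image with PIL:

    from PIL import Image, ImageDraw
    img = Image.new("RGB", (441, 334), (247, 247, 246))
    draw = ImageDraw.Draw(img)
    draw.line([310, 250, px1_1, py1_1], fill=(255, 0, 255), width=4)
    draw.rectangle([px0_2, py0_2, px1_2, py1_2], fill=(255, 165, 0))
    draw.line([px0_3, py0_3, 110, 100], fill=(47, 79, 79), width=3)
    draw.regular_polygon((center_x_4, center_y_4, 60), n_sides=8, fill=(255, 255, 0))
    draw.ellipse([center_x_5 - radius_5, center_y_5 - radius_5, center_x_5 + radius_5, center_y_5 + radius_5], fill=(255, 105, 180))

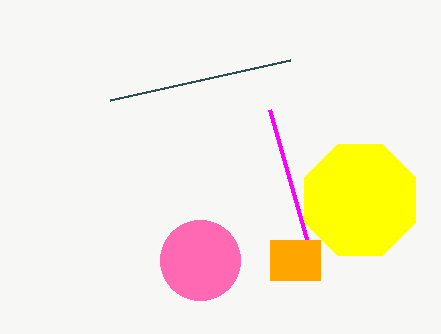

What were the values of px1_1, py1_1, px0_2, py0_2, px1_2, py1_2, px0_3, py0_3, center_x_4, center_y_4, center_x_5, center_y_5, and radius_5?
px1_1 = 270, py1_1 = 110, px0_2 = 270, py0_2 = 240, px1_2 = 320, py1_2 = 280, px0_3 = 290, py0_3 = 60, center_x_4 = 360, center_y_4 = 200, center_x_5 = 200, center_y_5 = 260, radius_5 = 40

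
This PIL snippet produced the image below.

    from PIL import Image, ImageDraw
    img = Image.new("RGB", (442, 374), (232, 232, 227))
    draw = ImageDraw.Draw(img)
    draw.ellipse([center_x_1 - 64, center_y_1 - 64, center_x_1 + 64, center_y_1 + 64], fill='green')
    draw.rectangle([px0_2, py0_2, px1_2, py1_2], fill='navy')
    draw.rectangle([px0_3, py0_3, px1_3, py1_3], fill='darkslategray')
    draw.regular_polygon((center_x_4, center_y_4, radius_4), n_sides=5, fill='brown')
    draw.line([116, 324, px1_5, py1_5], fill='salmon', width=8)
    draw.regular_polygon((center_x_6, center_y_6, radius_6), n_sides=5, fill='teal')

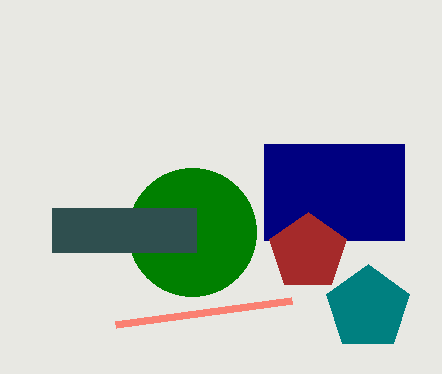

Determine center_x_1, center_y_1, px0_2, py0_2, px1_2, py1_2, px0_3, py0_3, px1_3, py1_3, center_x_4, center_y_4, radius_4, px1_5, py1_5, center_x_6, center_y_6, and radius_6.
center_x_1 = 192; center_y_1 = 232; px0_2 = 264; py0_2 = 144; px1_2 = 404; py1_2 = 240; px0_3 = 52; py0_3 = 208; px1_3 = 196; py1_3 = 252; center_x_4 = 308; center_y_4 = 252; radius_4 = 40; px1_5 = 292; py1_5 = 300; center_x_6 = 368; center_y_6 = 308; radius_6 = 44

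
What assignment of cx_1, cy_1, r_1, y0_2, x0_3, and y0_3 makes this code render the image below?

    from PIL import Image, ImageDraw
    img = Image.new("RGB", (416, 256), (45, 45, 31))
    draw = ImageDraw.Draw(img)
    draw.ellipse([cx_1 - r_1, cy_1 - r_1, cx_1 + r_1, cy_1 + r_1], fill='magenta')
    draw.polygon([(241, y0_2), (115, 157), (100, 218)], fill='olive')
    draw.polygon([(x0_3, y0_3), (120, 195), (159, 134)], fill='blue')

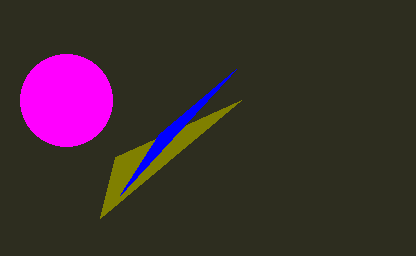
cx_1 = 66; cy_1 = 100; r_1 = 46; y0_2 = 100; x0_3 = 236; y0_3 = 69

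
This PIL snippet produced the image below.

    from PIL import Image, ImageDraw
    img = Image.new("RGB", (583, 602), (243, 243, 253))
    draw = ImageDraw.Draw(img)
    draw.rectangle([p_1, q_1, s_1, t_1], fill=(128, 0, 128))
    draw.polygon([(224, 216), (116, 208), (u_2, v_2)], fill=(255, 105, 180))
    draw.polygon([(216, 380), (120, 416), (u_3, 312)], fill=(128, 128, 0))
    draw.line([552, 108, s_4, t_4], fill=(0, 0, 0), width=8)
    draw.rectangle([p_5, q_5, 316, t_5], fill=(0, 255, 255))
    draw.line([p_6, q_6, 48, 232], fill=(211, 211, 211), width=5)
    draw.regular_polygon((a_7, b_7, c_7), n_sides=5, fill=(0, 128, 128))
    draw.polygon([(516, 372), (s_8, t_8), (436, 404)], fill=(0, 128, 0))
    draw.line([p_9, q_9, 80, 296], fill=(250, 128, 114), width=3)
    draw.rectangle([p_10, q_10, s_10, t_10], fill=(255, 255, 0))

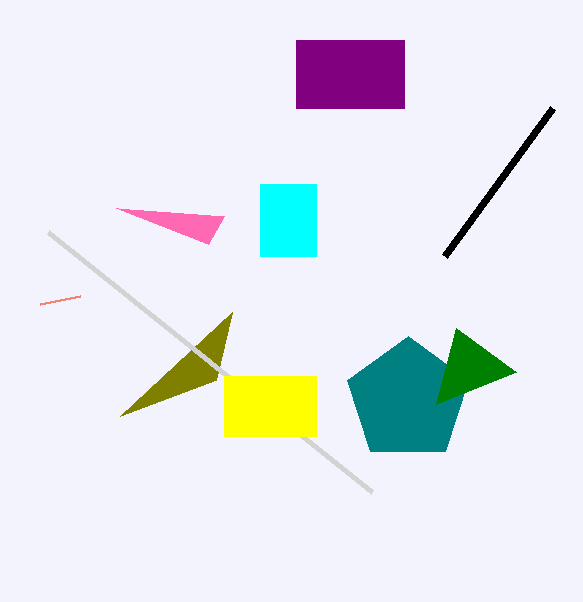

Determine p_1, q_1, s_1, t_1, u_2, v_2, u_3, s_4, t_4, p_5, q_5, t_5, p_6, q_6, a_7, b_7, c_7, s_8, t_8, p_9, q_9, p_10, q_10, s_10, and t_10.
p_1 = 296
q_1 = 40
s_1 = 404
t_1 = 108
u_2 = 208
v_2 = 244
u_3 = 232
s_4 = 444
t_4 = 256
p_5 = 260
q_5 = 184
t_5 = 256
p_6 = 372
q_6 = 492
a_7 = 408
b_7 = 400
c_7 = 64
s_8 = 456
t_8 = 328
p_9 = 40
q_9 = 304
p_10 = 224
q_10 = 376
s_10 = 316
t_10 = 436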